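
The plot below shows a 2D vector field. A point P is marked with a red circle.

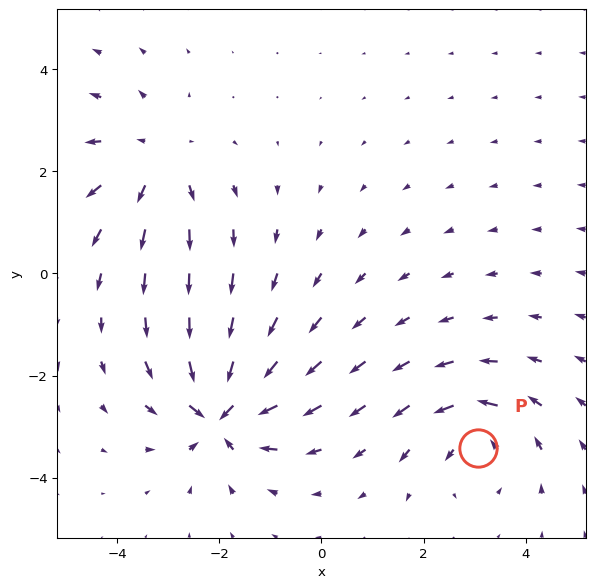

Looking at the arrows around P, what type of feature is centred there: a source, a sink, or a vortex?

vortex

At P (3.1, -3.4) the arrows circulate counterclockwise. Divergence ≈0, curl about +3 — near-zero divergence with nonzero curl is a vortex.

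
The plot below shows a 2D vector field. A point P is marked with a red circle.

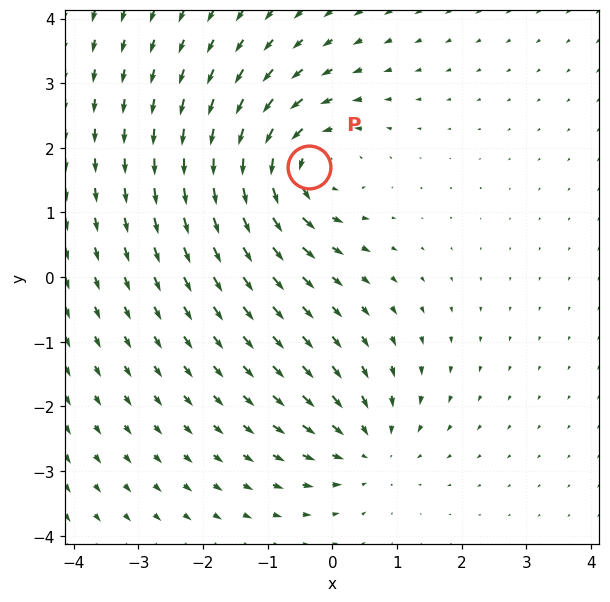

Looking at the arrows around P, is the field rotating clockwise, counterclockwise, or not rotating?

Near P at (-0.4, 1.7) the arrows circulate counterclockwise. The curl (z-component) there is about +5; positive curl means counterclockwise rotation.

counterclockwise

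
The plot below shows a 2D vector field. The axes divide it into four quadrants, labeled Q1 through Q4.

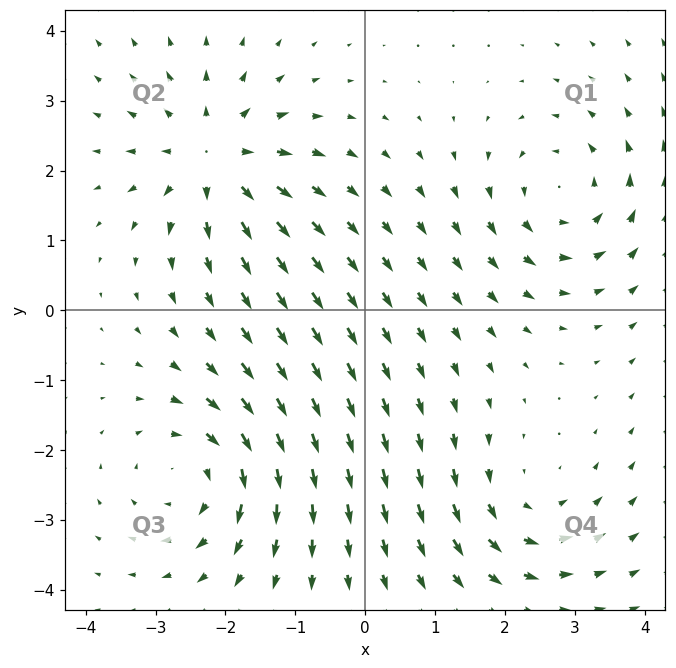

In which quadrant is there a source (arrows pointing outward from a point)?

The source sits at approximately (-2.2, 2.2), which lies in quadrant Q2. The divergence there is about +4, positive as expected for a source.

Q2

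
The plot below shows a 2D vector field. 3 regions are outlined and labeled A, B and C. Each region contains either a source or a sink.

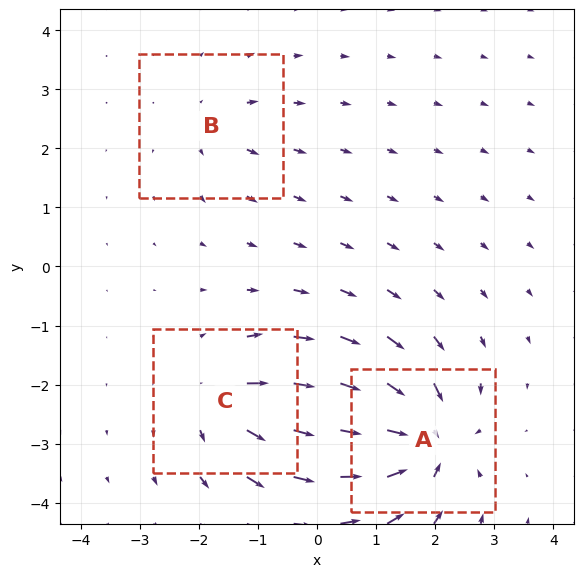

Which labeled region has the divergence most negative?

Divergence at each region's feature centre — A: about -6, B: about +2, C: about +4. Region A is most negative.

A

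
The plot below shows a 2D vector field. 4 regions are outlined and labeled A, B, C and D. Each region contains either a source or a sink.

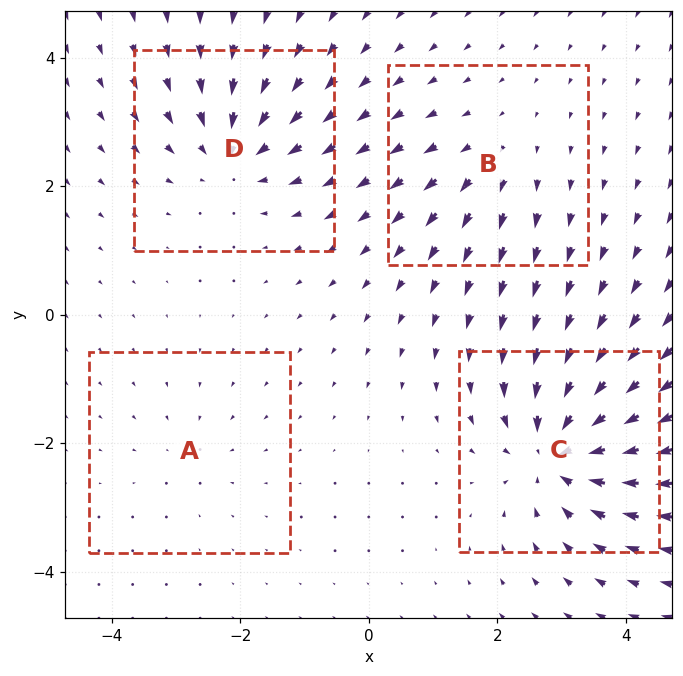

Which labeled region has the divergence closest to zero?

Divergence at each region's feature centre — A: about -2, B: about +3, C: about -8, D: about -5. Region A is closest to zero.

A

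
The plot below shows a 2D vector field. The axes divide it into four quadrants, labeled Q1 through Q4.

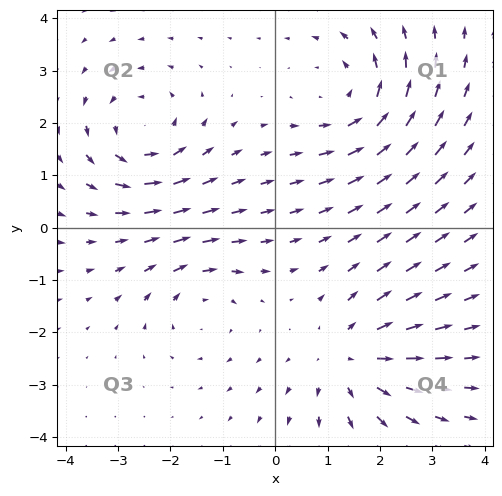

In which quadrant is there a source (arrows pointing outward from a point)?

The source sits at approximately (1.4, -2.5), which lies in quadrant Q4. The divergence there is about +4, positive as expected for a source.

Q4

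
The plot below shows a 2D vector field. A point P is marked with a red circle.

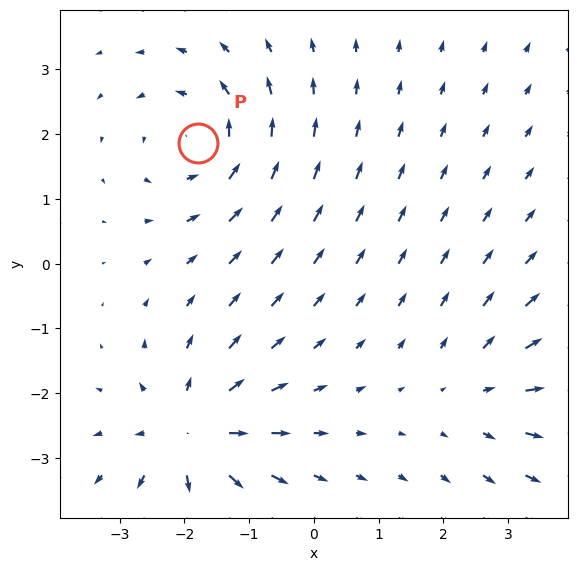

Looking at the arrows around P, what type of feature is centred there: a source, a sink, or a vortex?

At P (-1.8, 1.9) the arrows circulate counterclockwise. Divergence ≈0, curl about +4 — near-zero divergence with nonzero curl is a vortex.

vortex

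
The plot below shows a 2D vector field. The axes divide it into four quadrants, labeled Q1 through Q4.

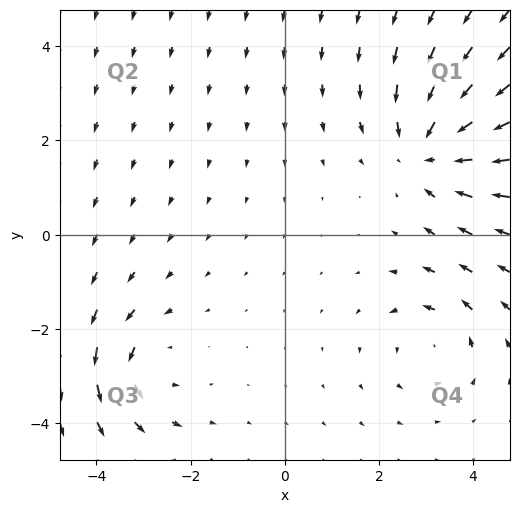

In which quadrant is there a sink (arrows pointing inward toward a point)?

Q1

The sink sits at approximately (3.1, 1.8), which lies in quadrant Q1. The divergence there is about -4, negative as expected for a sink.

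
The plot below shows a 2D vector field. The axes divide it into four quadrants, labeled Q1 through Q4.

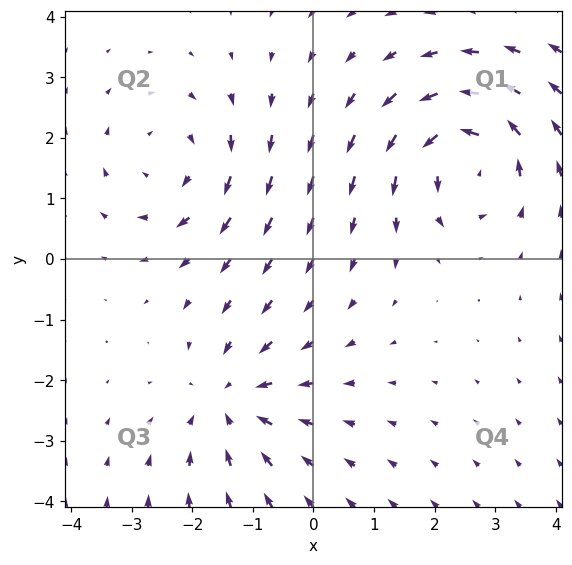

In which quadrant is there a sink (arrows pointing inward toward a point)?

The sink sits at approximately (-1.4, -2.3), which lies in quadrant Q3. The divergence there is about -4, negative as expected for a sink.

Q3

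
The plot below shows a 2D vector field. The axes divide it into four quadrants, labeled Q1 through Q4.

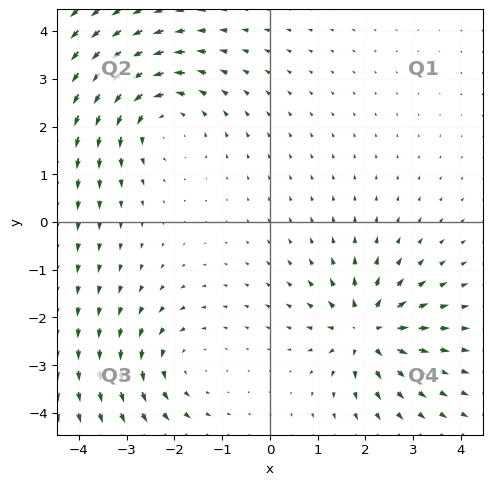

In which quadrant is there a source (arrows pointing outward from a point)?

The source sits at approximately (2.0, -2.3), which lies in quadrant Q4. The divergence there is about +7, positive as expected for a source.

Q4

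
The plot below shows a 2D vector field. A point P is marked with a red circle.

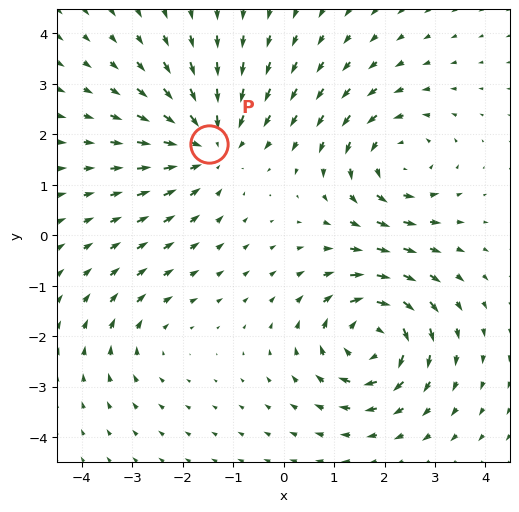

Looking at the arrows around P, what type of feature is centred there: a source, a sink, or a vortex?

At P (-1.5, 1.8) the arrows converge inward. Divergence about -4, curl ≈0 — negative divergence with near-zero curl is a sink.

sink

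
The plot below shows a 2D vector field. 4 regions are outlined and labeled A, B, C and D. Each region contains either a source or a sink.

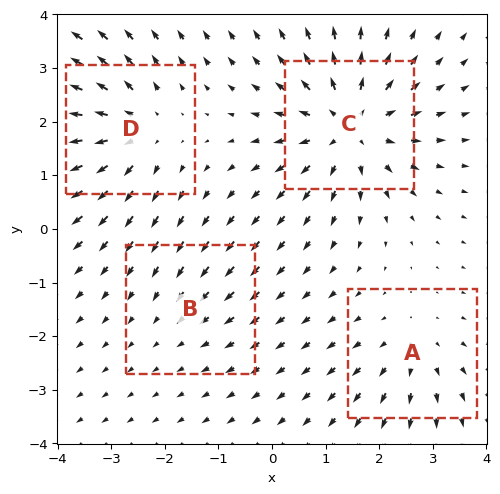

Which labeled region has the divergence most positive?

C

Divergence at each region's feature centre — A: about +3, B: about -2, C: about +7, D: about +5. Region C is most positive.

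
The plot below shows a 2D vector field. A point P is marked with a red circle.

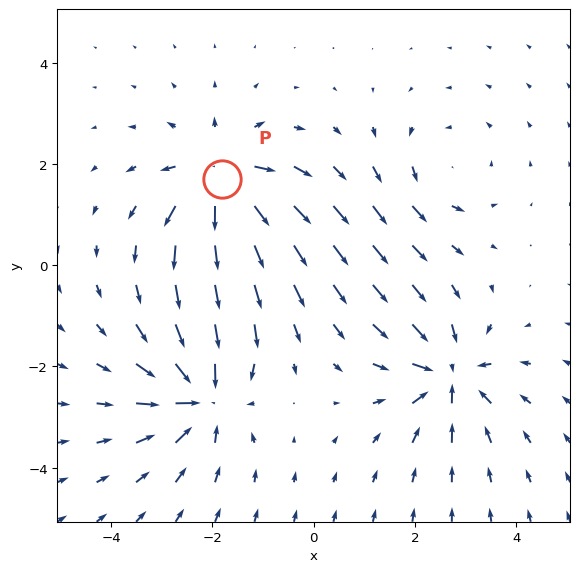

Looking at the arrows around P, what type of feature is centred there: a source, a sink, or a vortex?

source

At P (-1.8, 1.7) the arrows spread outward. Divergence about +7, curl ≈0 — positive divergence with near-zero curl is a source.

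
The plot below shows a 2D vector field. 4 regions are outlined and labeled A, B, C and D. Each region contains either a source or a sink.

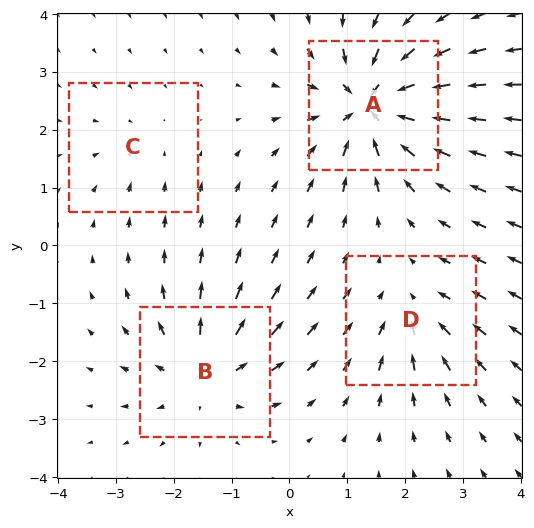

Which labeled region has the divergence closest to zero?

C

Divergence at each region's feature centre — A: about -8, B: about +5, C: about -2, D: about -4. Region C is closest to zero.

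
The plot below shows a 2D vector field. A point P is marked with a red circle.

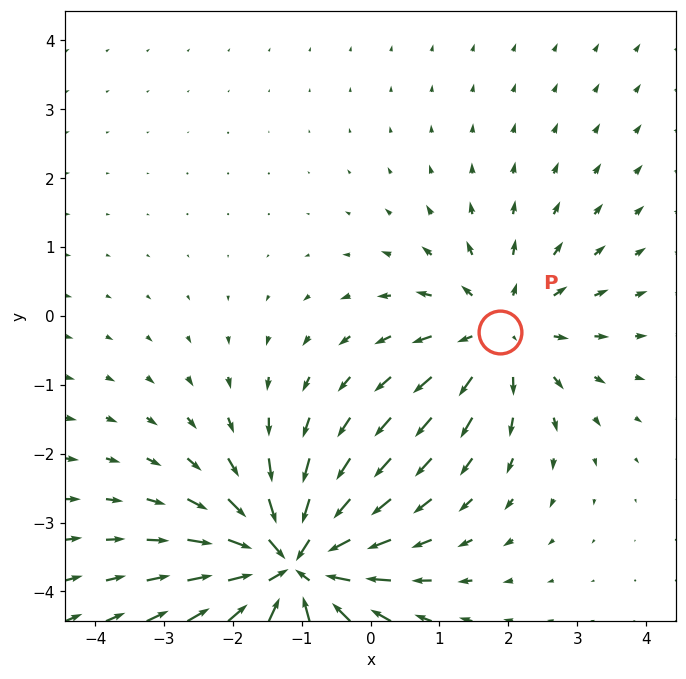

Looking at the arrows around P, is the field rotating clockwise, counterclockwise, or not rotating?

not rotating

Near P at (1.9, -0.2) the arrows show no circulation. The curl there is ≈0.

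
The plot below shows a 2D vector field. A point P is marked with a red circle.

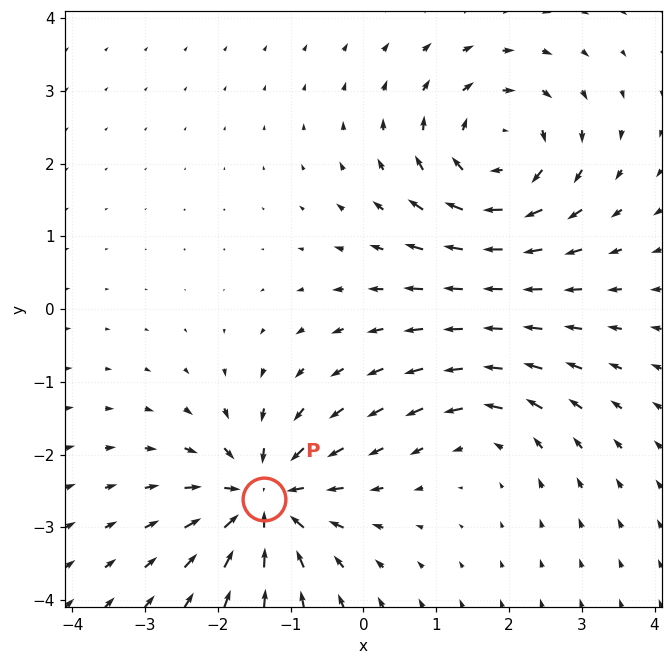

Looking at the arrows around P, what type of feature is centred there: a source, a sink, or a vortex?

sink

At P (-1.4, -2.6) the arrows converge inward. Divergence about -6, curl ≈0 — negative divergence with near-zero curl is a sink.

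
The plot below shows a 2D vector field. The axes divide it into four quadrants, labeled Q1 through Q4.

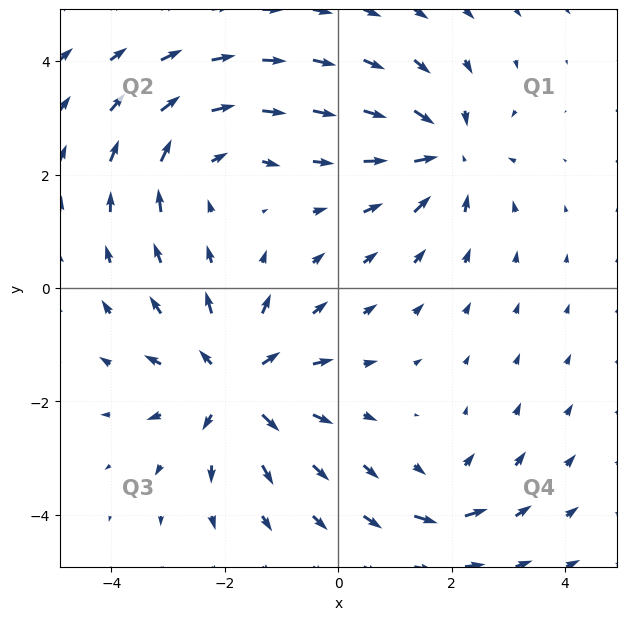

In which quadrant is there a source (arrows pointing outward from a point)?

The source sits at approximately (-1.8, -1.7), which lies in quadrant Q3. The divergence there is about +6, positive as expected for a source.

Q3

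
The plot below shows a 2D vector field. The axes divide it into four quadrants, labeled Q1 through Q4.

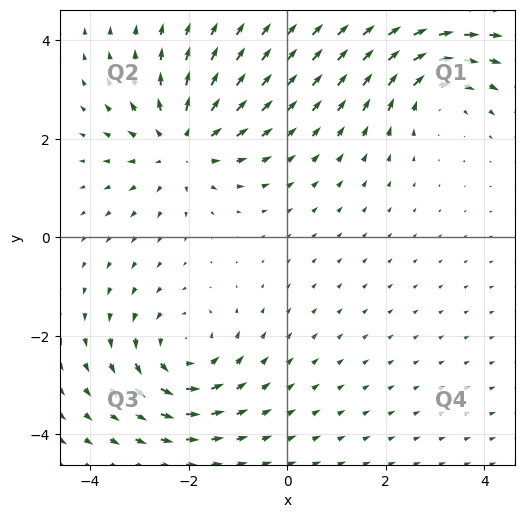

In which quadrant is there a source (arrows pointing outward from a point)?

The source sits at approximately (-2.1, 1.9), which lies in quadrant Q2. The divergence there is about +4, positive as expected for a source.

Q2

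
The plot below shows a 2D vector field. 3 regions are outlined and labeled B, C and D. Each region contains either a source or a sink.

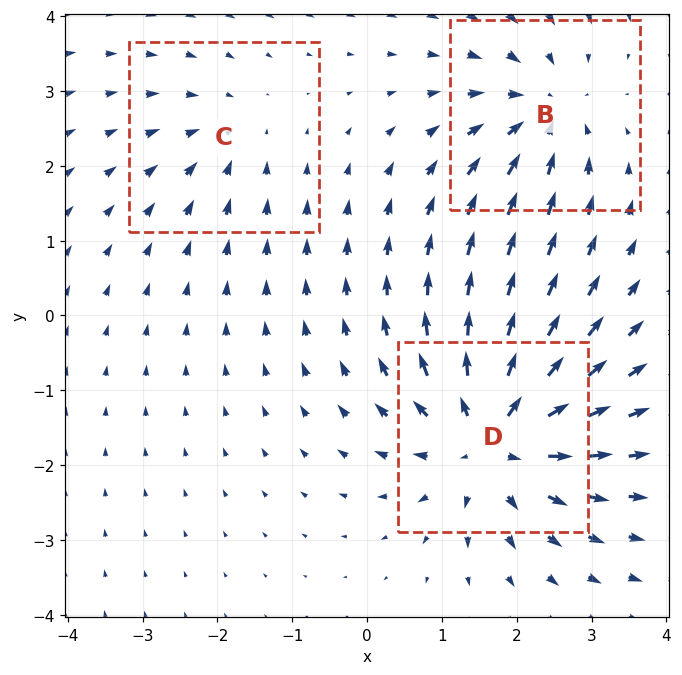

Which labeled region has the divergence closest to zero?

Divergence at each region's feature centre — B: about -3, C: about -2, D: about +5. Region C is closest to zero.

C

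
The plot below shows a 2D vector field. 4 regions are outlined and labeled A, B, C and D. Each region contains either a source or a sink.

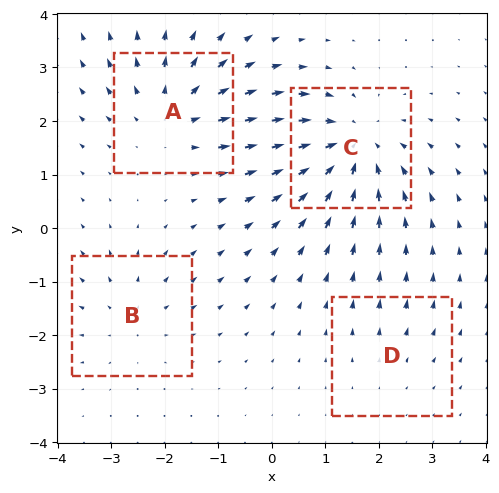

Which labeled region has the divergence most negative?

Divergence at each region's feature centre — A: about +5, B: about +3, C: about -6, D: about +2. Region C is most negative.

C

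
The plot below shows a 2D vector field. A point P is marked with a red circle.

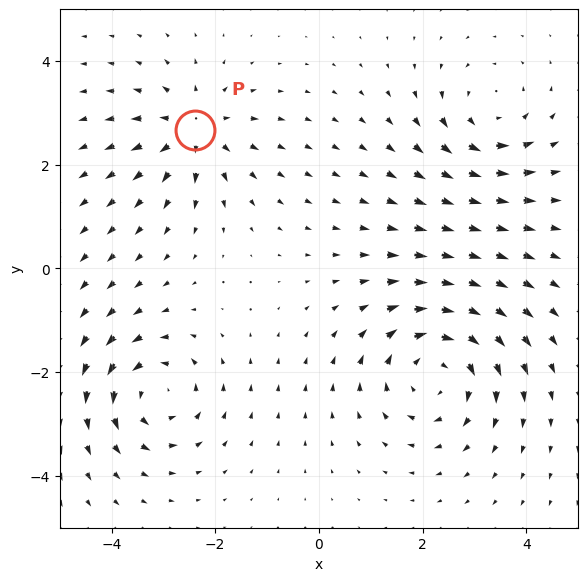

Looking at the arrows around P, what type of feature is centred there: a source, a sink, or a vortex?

source

At P (-2.4, 2.7) the arrows spread outward. Divergence about +4, curl ≈0 — positive divergence with near-zero curl is a source.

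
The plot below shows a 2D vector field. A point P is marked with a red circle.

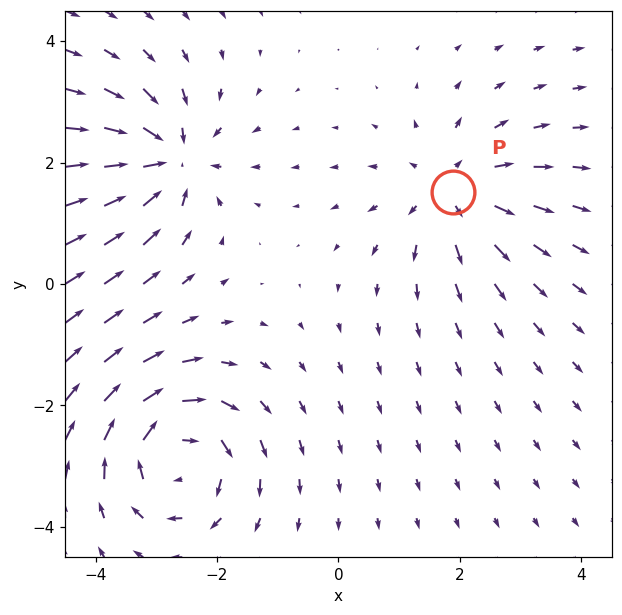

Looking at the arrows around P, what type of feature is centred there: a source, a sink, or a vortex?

At P (1.9, 1.5) the arrows spread outward. Divergence about +4, curl ≈0 — positive divergence with near-zero curl is a source.

source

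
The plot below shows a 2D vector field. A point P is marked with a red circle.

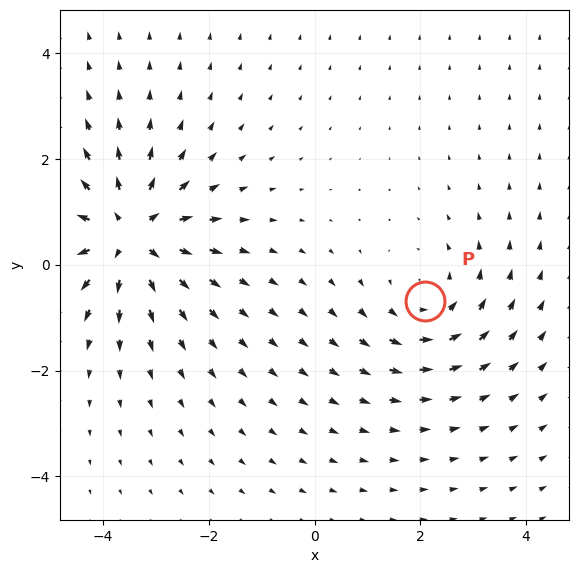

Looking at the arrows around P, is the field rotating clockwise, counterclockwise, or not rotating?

counterclockwise

Near P at (2.1, -0.7) the arrows circulate counterclockwise. The curl (z-component) there is about +3; positive curl means counterclockwise rotation.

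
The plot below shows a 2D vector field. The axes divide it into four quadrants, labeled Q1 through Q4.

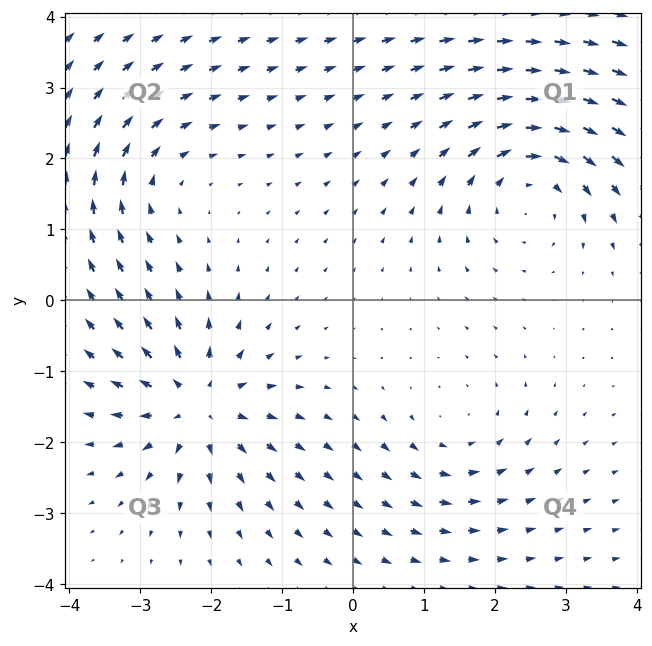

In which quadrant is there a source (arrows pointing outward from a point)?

Q3

The source sits at approximately (-2.2, -1.5), which lies in quadrant Q3. The divergence there is about +5, positive as expected for a source.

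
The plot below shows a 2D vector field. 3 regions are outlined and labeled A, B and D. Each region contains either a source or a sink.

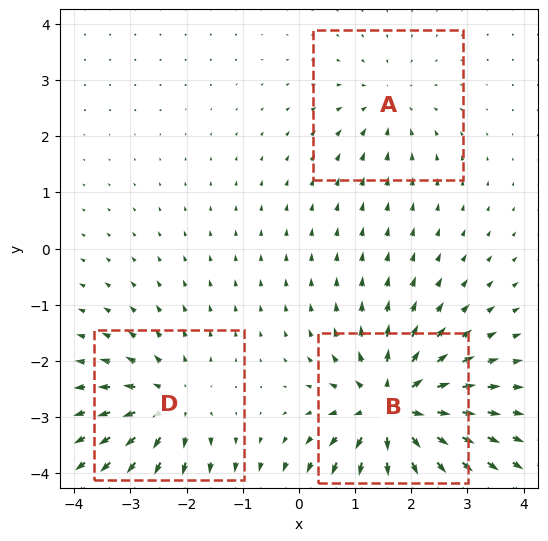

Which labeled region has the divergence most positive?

B

Divergence at each region's feature centre — A: about -2, B: about +6, D: about +4. Region B is most positive.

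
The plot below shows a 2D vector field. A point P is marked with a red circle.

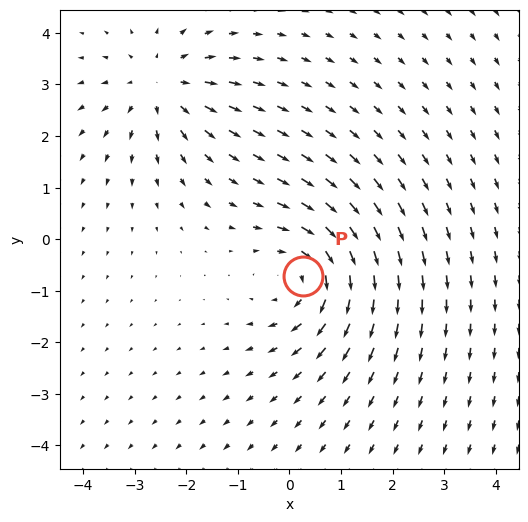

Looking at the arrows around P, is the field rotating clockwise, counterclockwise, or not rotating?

clockwise

Near P at (0.3, -0.7) the arrows circulate clockwise. The curl (z-component) there is about -4; negative curl means clockwise rotation.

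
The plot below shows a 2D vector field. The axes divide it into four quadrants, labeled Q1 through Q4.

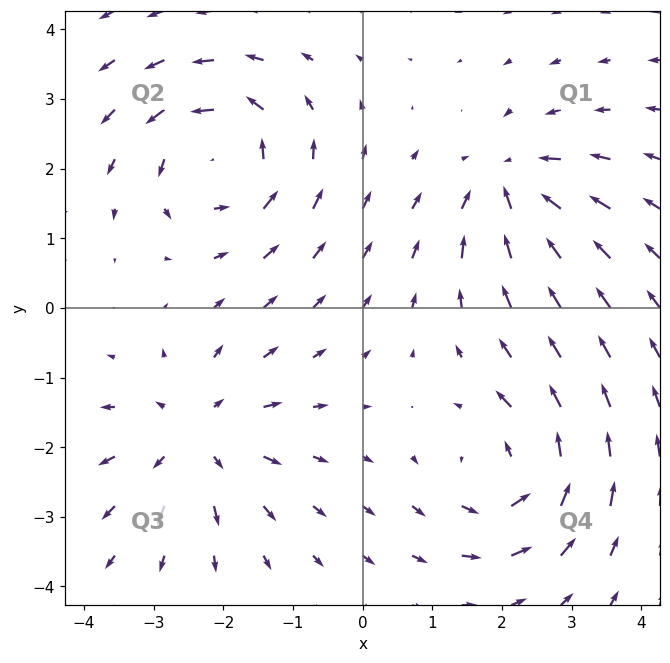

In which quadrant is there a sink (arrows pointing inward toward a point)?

Q1

The sink sits at approximately (2.1, 1.8), which lies in quadrant Q1. The divergence there is about -5, negative as expected for a sink.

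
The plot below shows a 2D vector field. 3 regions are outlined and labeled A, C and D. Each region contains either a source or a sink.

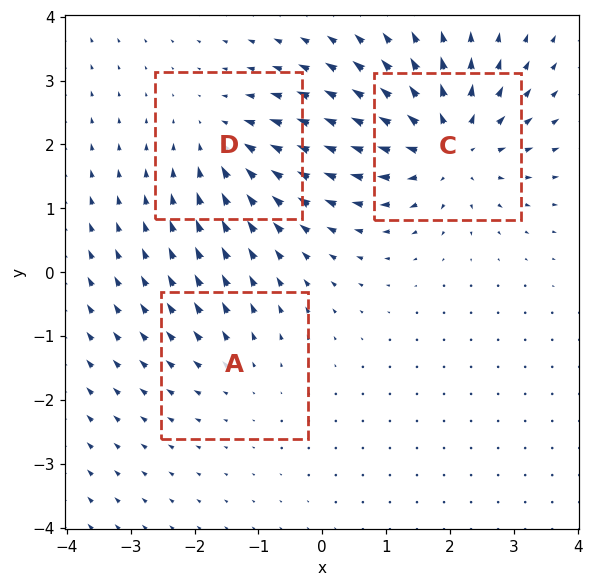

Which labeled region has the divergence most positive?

Divergence at each region's feature centre — A: about +2, C: about +5, D: about -3. Region C is most positive.

C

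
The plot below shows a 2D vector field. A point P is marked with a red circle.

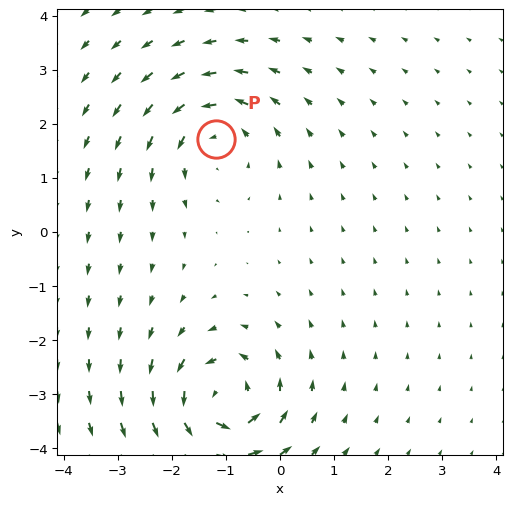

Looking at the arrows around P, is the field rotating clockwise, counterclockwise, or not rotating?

counterclockwise

Near P at (-1.2, 1.7) the arrows circulate counterclockwise. The curl (z-component) there is about +4; positive curl means counterclockwise rotation.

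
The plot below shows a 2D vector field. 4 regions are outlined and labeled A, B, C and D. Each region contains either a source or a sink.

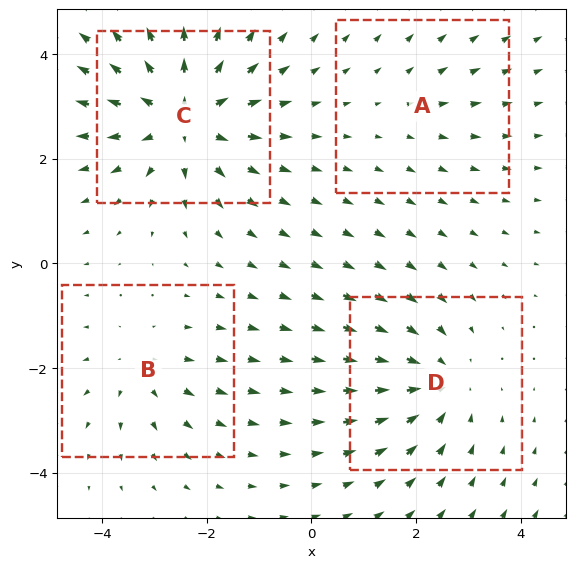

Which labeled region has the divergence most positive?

C

Divergence at each region's feature centre — A: about +2, B: about +3, C: about +6, D: about -4. Region C is most positive.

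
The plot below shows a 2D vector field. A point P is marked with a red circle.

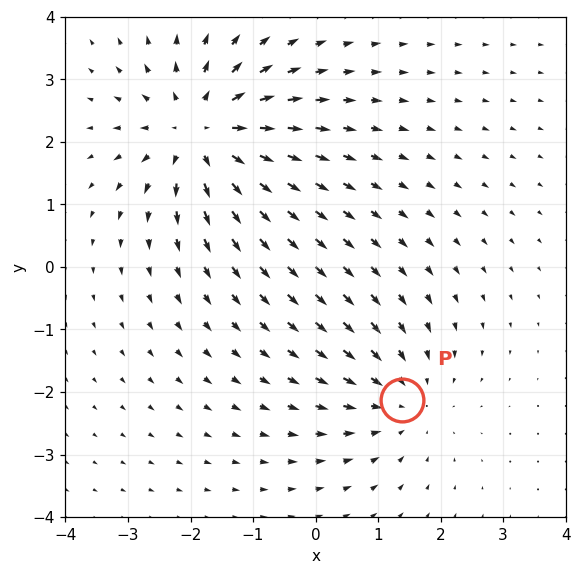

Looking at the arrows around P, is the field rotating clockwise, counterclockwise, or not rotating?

not rotating

Near P at (1.4, -2.1) the arrows show no circulation. The curl there is ≈0.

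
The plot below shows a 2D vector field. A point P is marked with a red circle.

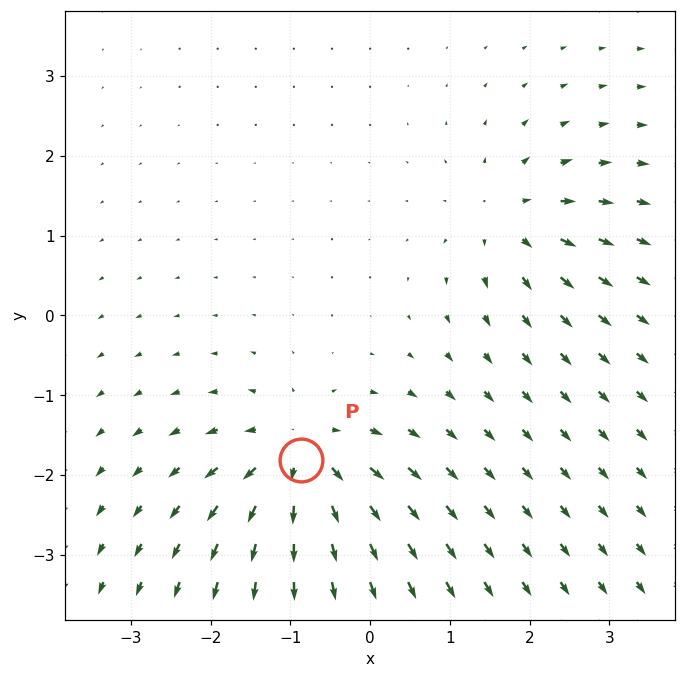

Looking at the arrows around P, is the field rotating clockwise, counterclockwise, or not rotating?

Near P at (-0.9, -1.8) the arrows show no circulation. The curl there is ≈0.

not rotating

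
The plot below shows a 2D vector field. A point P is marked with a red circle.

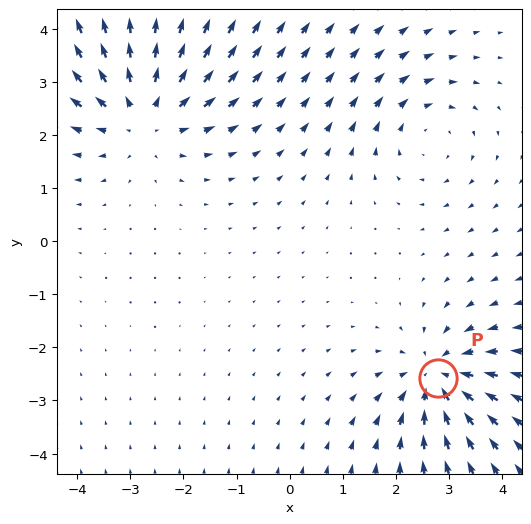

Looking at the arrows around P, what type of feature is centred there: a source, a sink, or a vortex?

sink

At P (2.8, -2.6) the arrows converge inward. Divergence about -5, curl ≈0 — negative divergence with near-zero curl is a sink.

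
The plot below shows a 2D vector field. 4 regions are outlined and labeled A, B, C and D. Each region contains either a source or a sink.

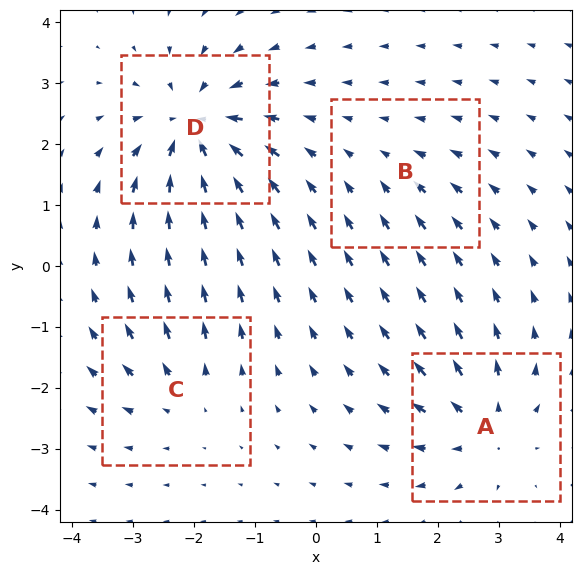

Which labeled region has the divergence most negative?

D

Divergence at each region's feature centre — A: about +5, B: about -2, C: about +3, D: about -7. Region D is most negative.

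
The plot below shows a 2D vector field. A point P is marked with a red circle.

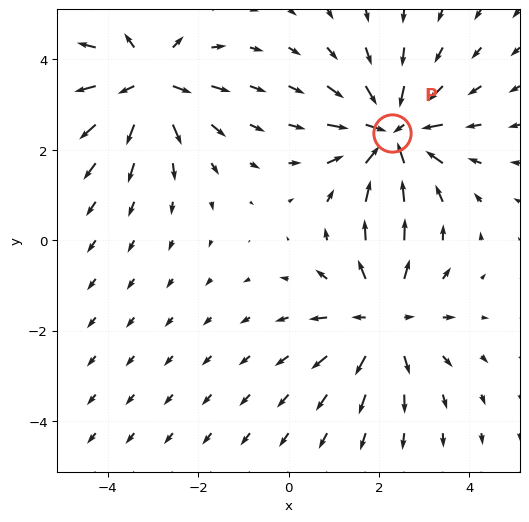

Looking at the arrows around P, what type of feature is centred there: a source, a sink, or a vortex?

sink

At P (2.3, 2.4) the arrows converge inward. Divergence about -5, curl ≈0 — negative divergence with near-zero curl is a sink.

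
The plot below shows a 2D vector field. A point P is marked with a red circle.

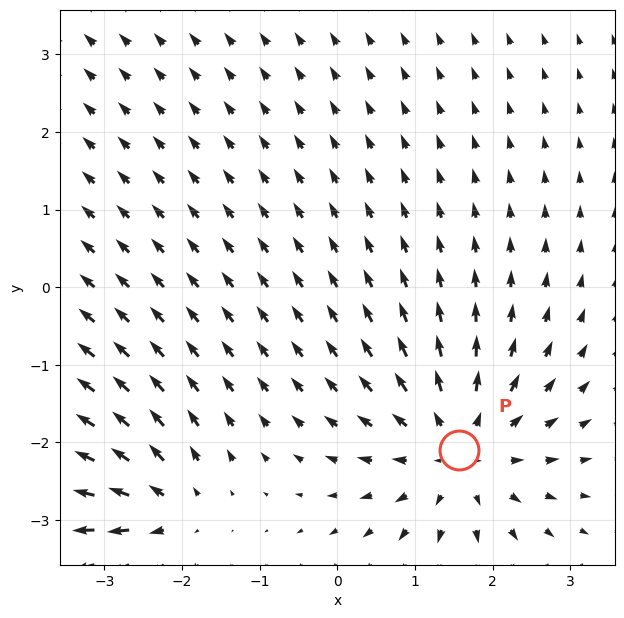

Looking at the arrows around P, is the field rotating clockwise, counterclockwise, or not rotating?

Near P at (1.6, -2.1) the arrows show no circulation. The curl there is ≈0.

not rotating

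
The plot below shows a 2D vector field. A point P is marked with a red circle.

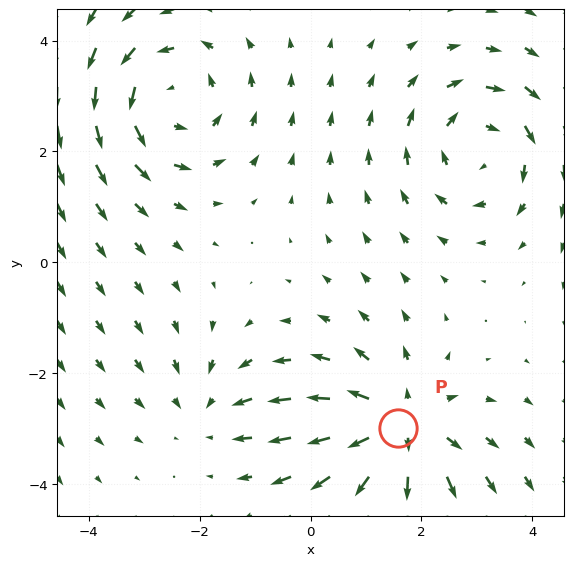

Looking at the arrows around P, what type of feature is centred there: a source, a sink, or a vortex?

source

At P (1.6, -3.0) the arrows spread outward. Divergence about +4, curl ≈0 — positive divergence with near-zero curl is a source.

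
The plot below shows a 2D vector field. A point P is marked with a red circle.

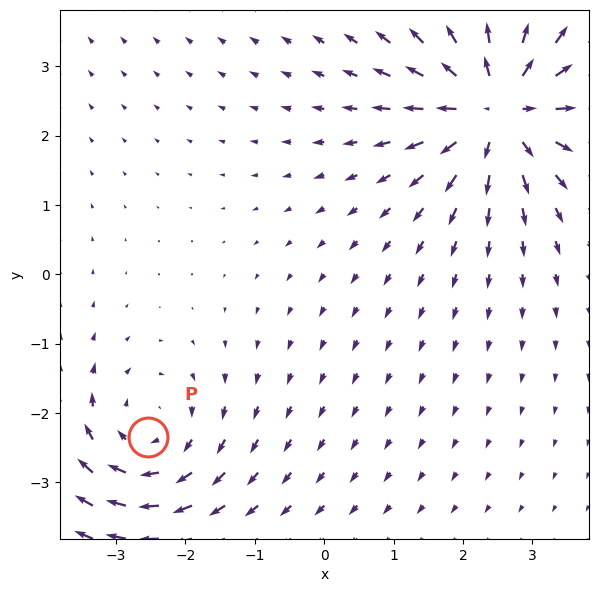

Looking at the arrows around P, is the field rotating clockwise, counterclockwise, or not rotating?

clockwise

Near P at (-2.5, -2.3) the arrows circulate clockwise. The curl (z-component) there is about -3; negative curl means clockwise rotation.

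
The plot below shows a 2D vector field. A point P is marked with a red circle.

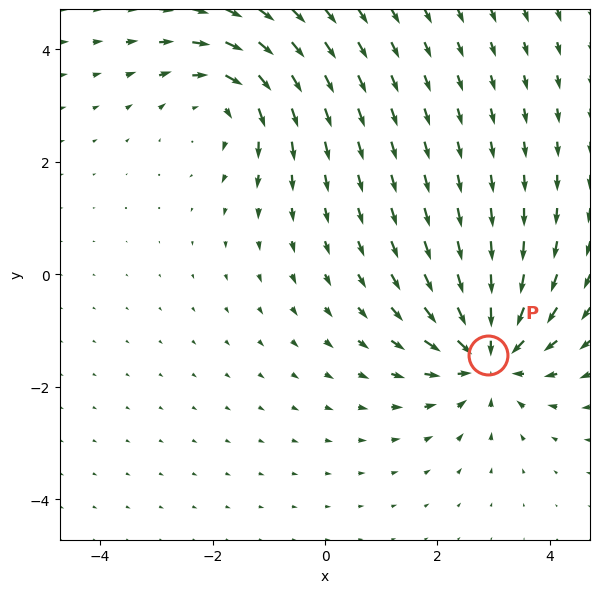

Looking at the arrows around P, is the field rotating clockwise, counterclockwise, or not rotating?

Near P at (2.9, -1.4) the arrows show no circulation. The curl there is ≈0.

not rotating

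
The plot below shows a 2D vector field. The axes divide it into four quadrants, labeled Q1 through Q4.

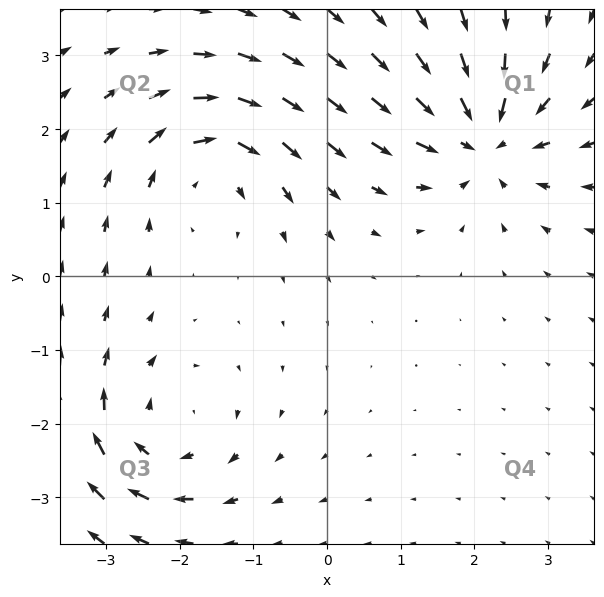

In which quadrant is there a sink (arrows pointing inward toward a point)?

The sink sits at approximately (2.1, 1.9), which lies in quadrant Q1. The divergence there is about -6, negative as expected for a sink.

Q1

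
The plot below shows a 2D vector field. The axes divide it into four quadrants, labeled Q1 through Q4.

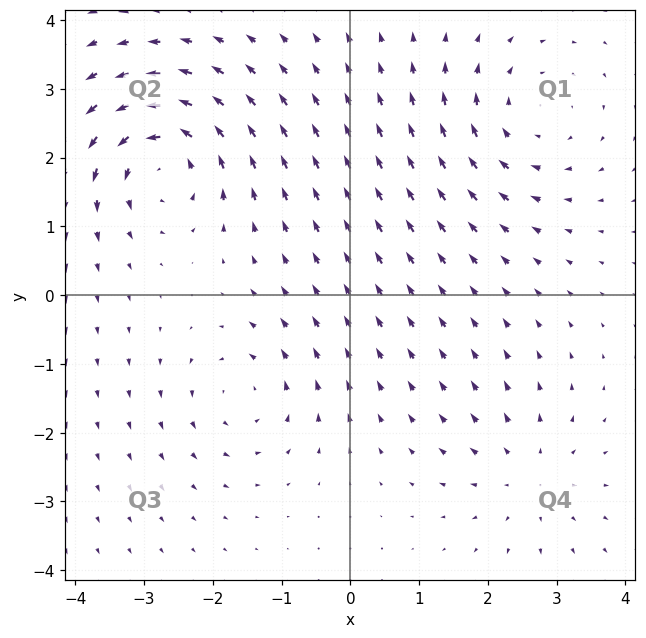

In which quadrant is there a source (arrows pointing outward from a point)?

Q4

The source sits at approximately (2.6, -2.6), which lies in quadrant Q4. The divergence there is about +3, positive as expected for a source.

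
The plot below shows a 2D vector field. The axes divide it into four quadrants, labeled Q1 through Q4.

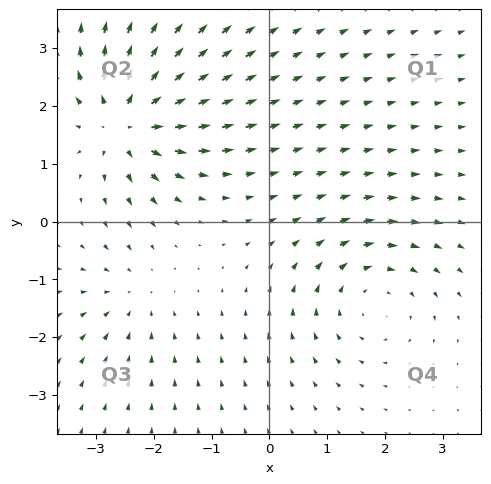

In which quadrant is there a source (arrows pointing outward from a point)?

The source sits at approximately (-2.5, 1.7), which lies in quadrant Q2. The divergence there is about +7, positive as expected for a source.

Q2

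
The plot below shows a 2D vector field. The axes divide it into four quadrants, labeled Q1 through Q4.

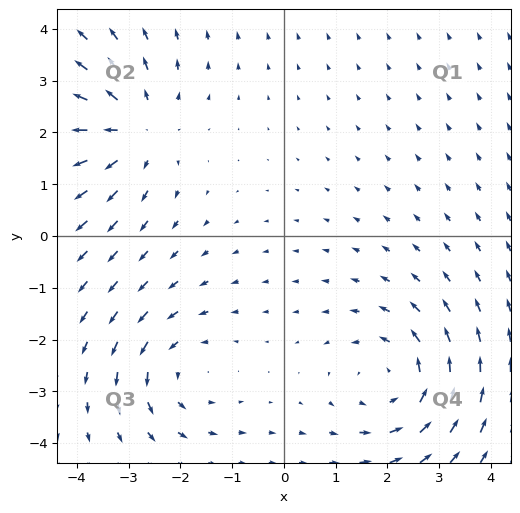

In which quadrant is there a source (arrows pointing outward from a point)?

Q2

The source sits at approximately (-2.9, 2.1), which lies in quadrant Q2. The divergence there is about +4, positive as expected for a source.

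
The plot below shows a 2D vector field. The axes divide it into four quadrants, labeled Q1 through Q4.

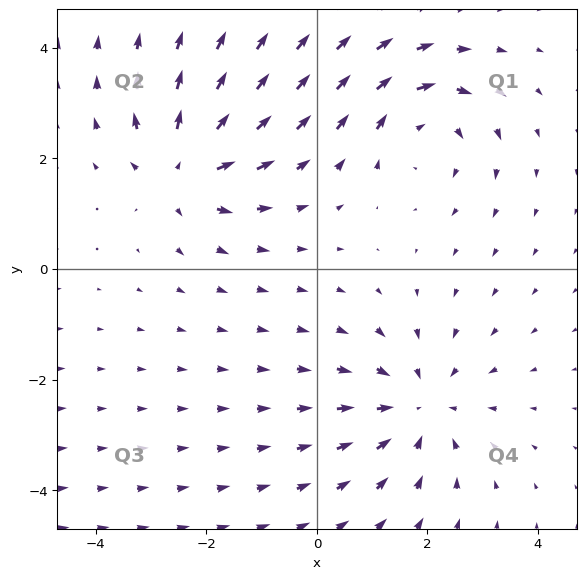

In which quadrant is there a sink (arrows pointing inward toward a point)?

The sink sits at approximately (1.8, -2.5), which lies in quadrant Q4. The divergence there is about -3, negative as expected for a sink.

Q4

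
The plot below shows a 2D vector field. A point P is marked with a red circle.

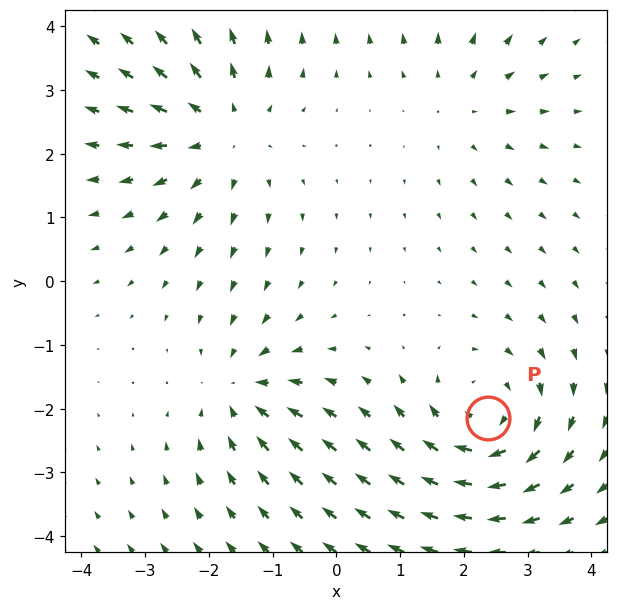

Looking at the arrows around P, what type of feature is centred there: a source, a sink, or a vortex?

vortex

At P (2.4, -2.1) the arrows circulate clockwise. Divergence ≈0, curl about -4 — near-zero divergence with nonzero curl is a vortex.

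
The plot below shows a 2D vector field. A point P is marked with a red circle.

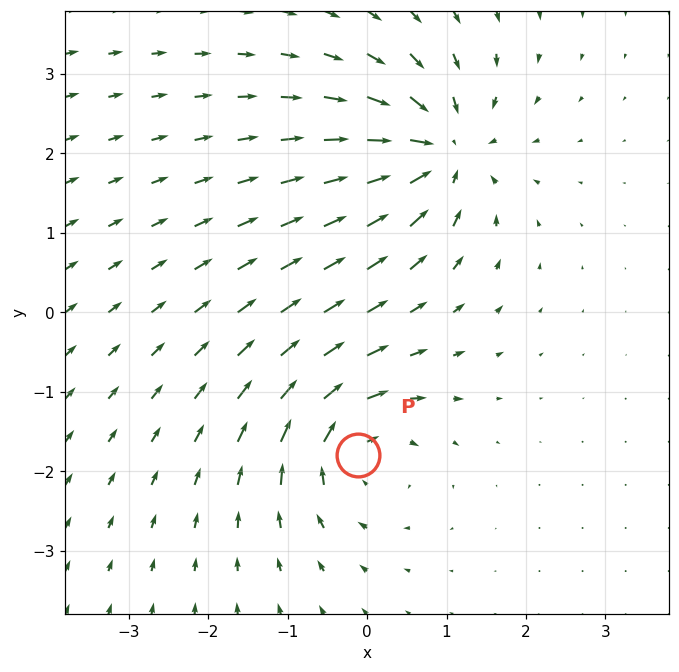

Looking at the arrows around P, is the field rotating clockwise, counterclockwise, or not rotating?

clockwise

Near P at (-0.1, -1.8) the arrows circulate clockwise. The curl (z-component) there is about -5; negative curl means clockwise rotation.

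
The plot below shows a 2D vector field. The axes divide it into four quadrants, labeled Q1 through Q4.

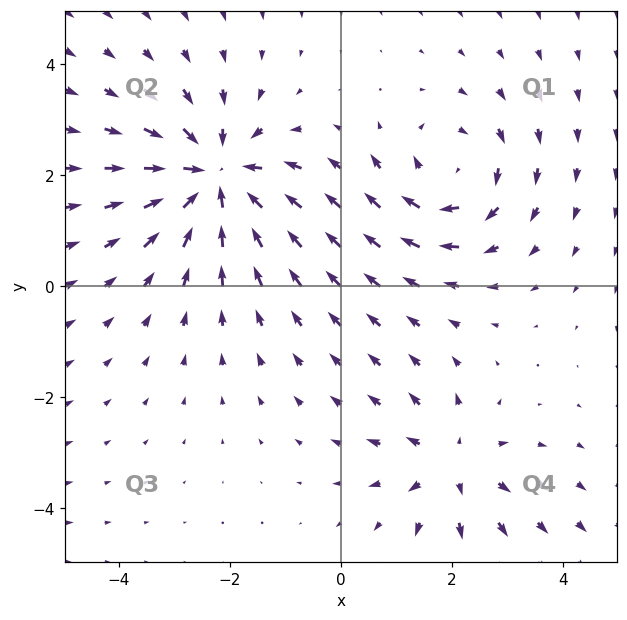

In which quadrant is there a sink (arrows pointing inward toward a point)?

The sink sits at approximately (-2.3, 2.0), which lies in quadrant Q2. The divergence there is about -4, negative as expected for a sink.

Q2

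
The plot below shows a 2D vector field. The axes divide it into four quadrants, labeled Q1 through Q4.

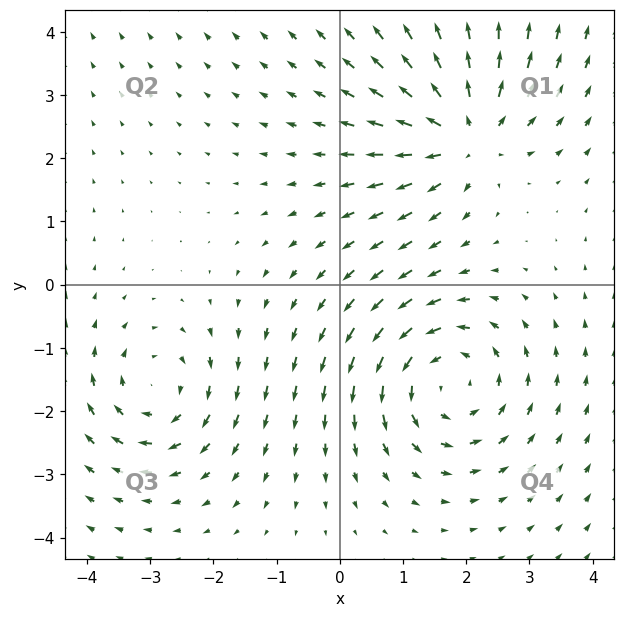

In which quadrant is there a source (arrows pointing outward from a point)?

The source sits at approximately (2.0, 2.4), which lies in quadrant Q1. The divergence there is about +5, positive as expected for a source.

Q1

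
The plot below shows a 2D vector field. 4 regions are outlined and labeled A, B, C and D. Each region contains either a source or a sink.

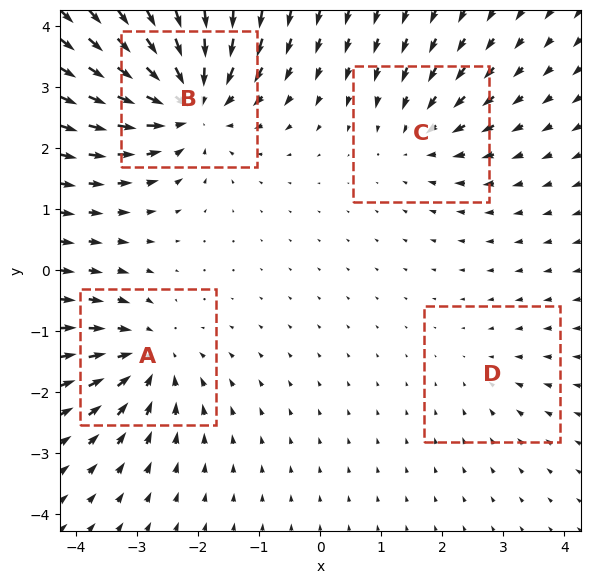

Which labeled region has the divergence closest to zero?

D

Divergence at each region's feature centre — A: about -5, B: about -8, C: about -4, D: about -2. Region D is closest to zero.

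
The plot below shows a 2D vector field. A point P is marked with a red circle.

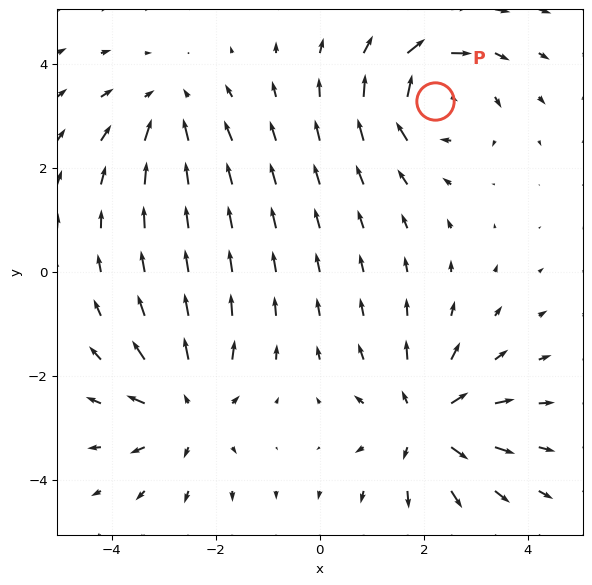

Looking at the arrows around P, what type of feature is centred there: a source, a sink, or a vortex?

vortex

At P (2.2, 3.3) the arrows circulate clockwise. Divergence ≈0, curl about -5 — near-zero divergence with nonzero curl is a vortex.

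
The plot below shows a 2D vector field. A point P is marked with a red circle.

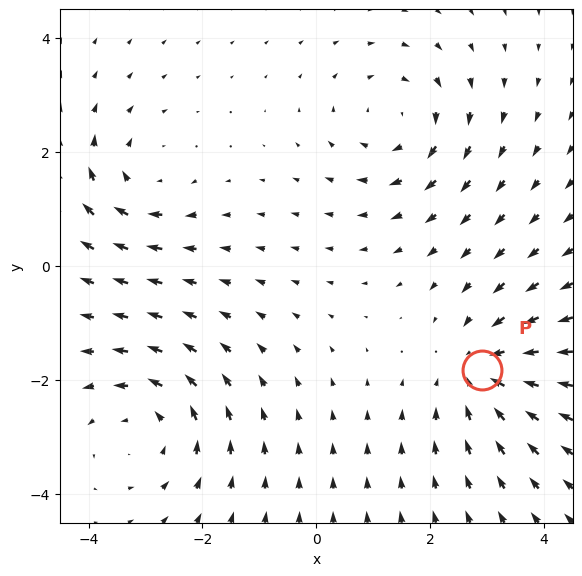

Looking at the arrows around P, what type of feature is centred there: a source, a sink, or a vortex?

At P (2.9, -1.8) the arrows converge inward. Divergence about -4, curl ≈0 — negative divergence with near-zero curl is a sink.

sink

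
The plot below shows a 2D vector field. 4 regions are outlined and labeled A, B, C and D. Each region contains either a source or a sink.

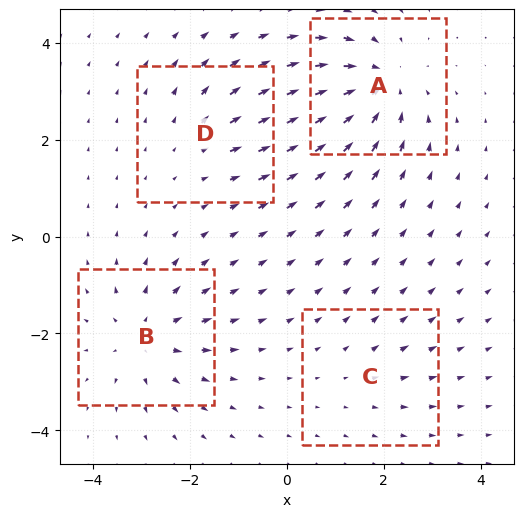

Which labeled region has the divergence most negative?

A

Divergence at each region's feature centre — A: about -6, B: about +5, C: about +2, D: about +3. Region A is most negative.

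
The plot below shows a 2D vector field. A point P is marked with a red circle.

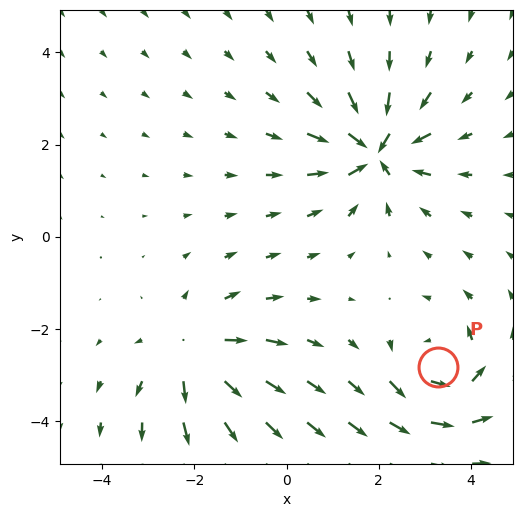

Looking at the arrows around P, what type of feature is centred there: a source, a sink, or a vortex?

At P (3.3, -2.8) the arrows circulate counterclockwise. Divergence ≈0, curl about +5 — near-zero divergence with nonzero curl is a vortex.

vortex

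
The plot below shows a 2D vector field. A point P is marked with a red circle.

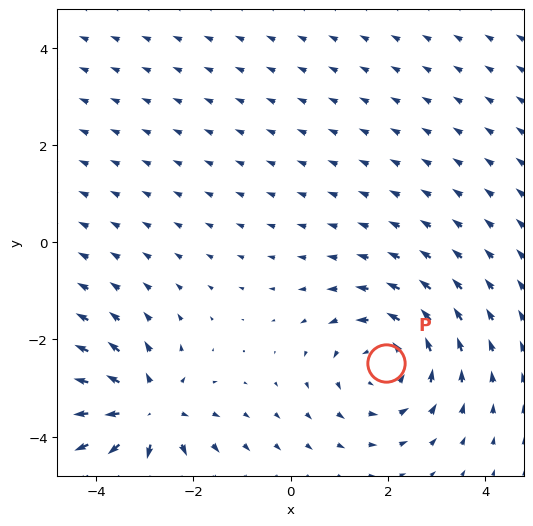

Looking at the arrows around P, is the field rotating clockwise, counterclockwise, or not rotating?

Near P at (2.0, -2.5) the arrows circulate counterclockwise. The curl (z-component) there is about +4; positive curl means counterclockwise rotation.

counterclockwise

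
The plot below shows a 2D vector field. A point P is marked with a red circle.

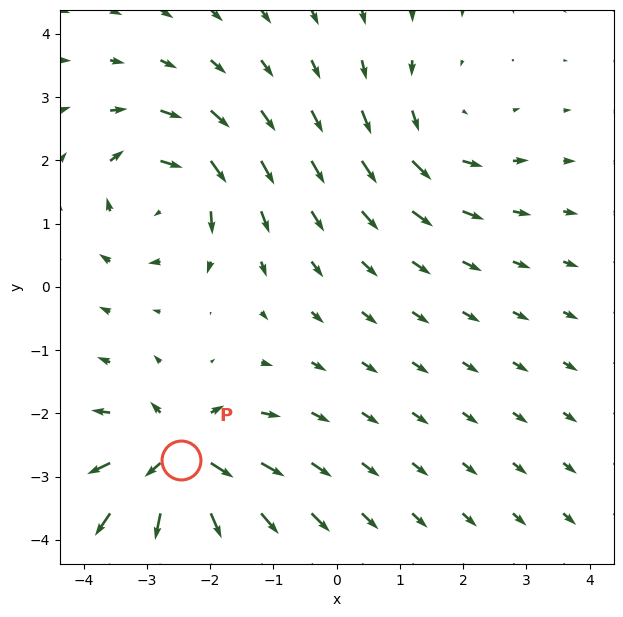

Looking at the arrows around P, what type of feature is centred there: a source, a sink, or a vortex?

source

At P (-2.5, -2.7) the arrows spread outward. Divergence about +6, curl ≈0 — positive divergence with near-zero curl is a source.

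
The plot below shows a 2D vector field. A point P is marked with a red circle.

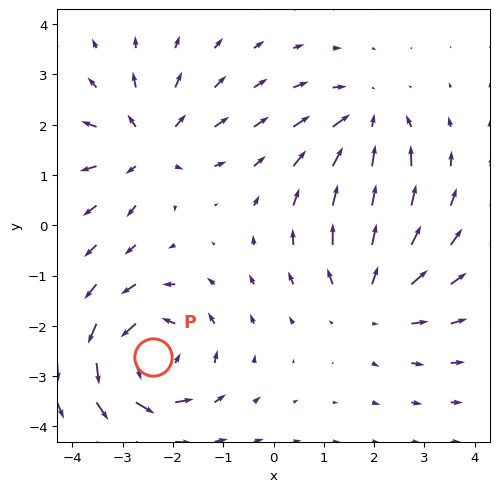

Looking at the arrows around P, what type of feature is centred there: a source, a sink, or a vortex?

At P (-2.4, -2.6) the arrows circulate counterclockwise. Divergence ≈0, curl about +6 — near-zero divergence with nonzero curl is a vortex.

vortex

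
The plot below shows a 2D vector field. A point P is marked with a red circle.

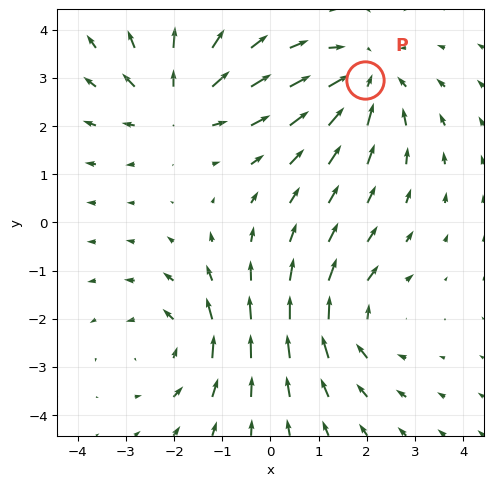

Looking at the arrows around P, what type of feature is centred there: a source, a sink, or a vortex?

sink

At P (2.0, 3.0) the arrows converge inward. Divergence about -4, curl ≈0 — negative divergence with near-zero curl is a sink.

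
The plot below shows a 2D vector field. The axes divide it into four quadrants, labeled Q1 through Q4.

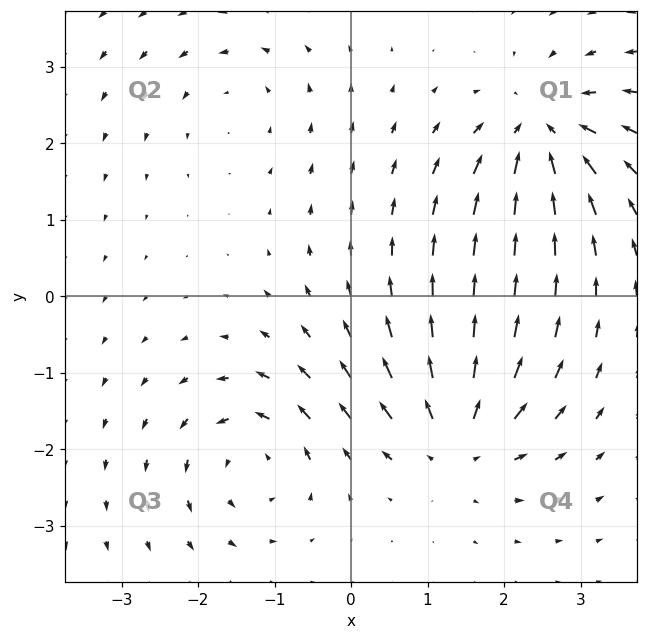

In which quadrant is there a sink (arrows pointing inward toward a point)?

Q1

The sink sits at approximately (2.5, 2.1), which lies in quadrant Q1. The divergence there is about -6, negative as expected for a sink.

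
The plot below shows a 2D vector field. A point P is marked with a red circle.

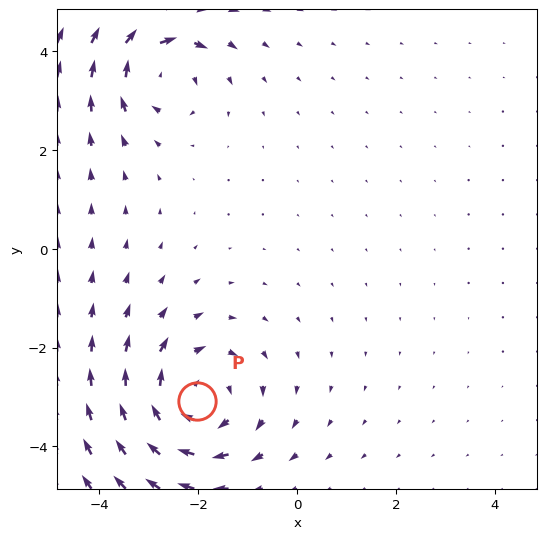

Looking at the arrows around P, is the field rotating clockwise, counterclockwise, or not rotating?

Near P at (-2.0, -3.1) the arrows circulate clockwise. The curl (z-component) there is about -4; negative curl means clockwise rotation.

clockwise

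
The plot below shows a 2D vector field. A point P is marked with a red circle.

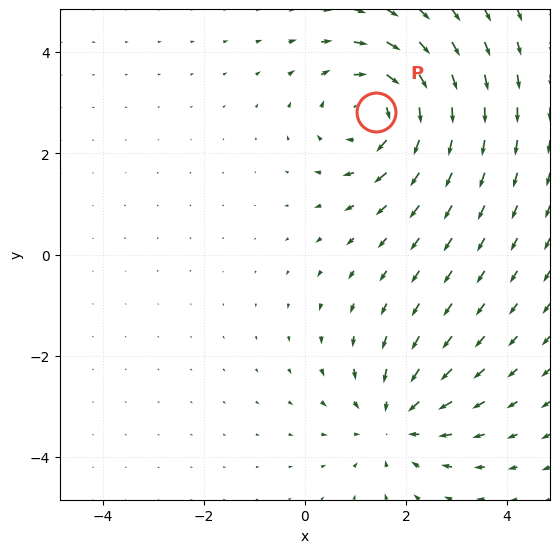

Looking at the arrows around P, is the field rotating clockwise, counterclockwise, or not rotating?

clockwise

Near P at (1.4, 2.8) the arrows circulate clockwise. The curl (z-component) there is about -4; negative curl means clockwise rotation.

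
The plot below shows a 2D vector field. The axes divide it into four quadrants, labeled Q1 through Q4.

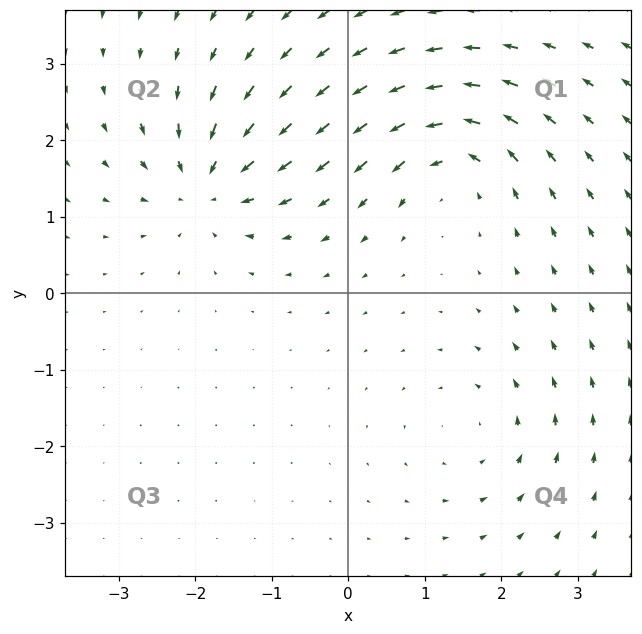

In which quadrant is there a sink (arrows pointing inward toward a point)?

Q2

The sink sits at approximately (-1.8, 1.4), which lies in quadrant Q2. The divergence there is about -7, negative as expected for a sink.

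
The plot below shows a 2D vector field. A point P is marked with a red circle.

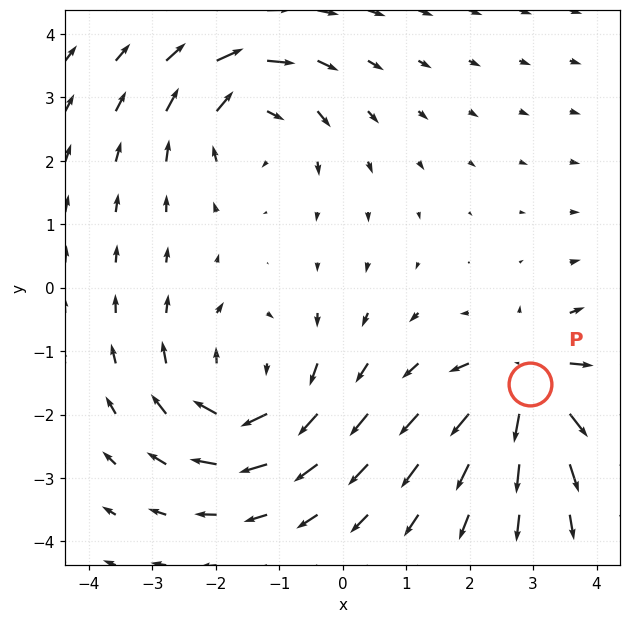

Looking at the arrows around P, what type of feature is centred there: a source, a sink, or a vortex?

source

At P (2.9, -1.5) the arrows spread outward. Divergence about +6, curl ≈0 — positive divergence with near-zero curl is a source.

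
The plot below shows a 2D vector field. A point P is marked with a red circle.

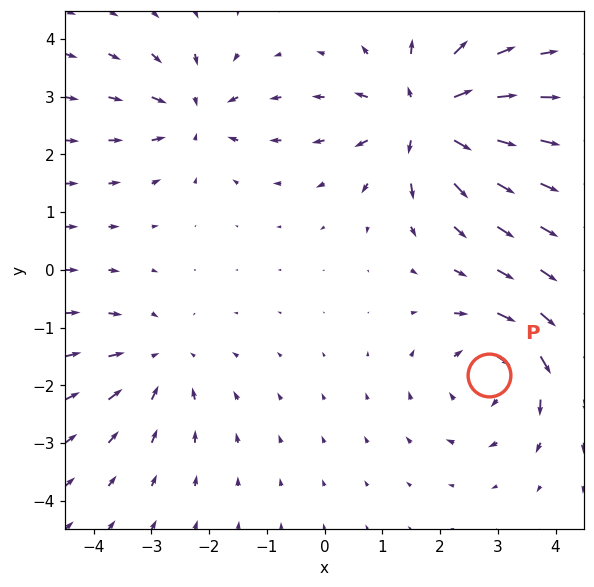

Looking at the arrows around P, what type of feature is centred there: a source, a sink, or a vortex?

vortex

At P (2.9, -1.8) the arrows circulate clockwise. Divergence ≈0, curl about -4 — near-zero divergence with nonzero curl is a vortex.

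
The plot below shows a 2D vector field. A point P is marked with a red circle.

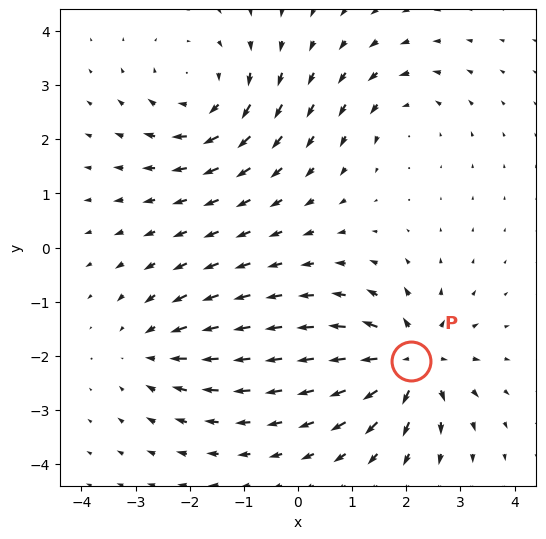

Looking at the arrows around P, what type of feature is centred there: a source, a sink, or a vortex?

At P (2.1, -2.1) the arrows spread outward. Divergence about +6, curl ≈0 — positive divergence with near-zero curl is a source.

source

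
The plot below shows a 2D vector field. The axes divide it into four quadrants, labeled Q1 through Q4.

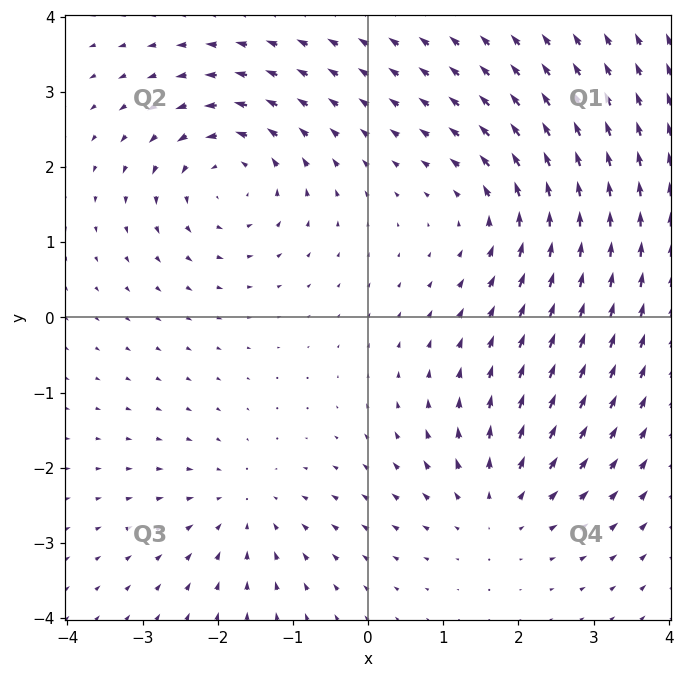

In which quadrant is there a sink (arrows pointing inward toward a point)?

The sink sits at approximately (-1.6, -2.5), which lies in quadrant Q3. The divergence there is about -3, negative as expected for a sink.

Q3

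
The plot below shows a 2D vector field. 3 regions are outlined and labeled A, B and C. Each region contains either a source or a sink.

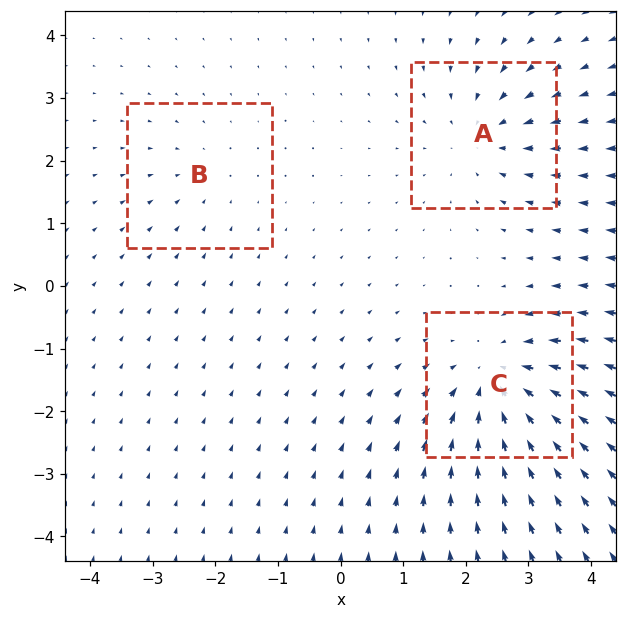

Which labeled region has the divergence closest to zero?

Divergence at each region's feature centre — A: about -3, B: about -2, C: about -5. Region B is closest to zero.

B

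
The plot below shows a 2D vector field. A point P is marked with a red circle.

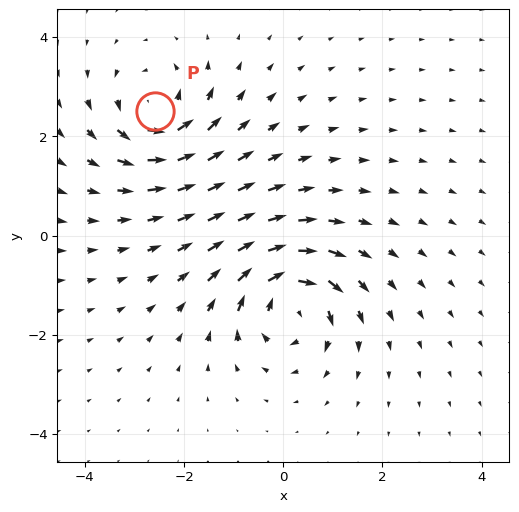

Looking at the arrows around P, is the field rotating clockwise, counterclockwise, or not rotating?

Near P at (-2.6, 2.5) the arrows circulate counterclockwise. The curl (z-component) there is about +5; positive curl means counterclockwise rotation.

counterclockwise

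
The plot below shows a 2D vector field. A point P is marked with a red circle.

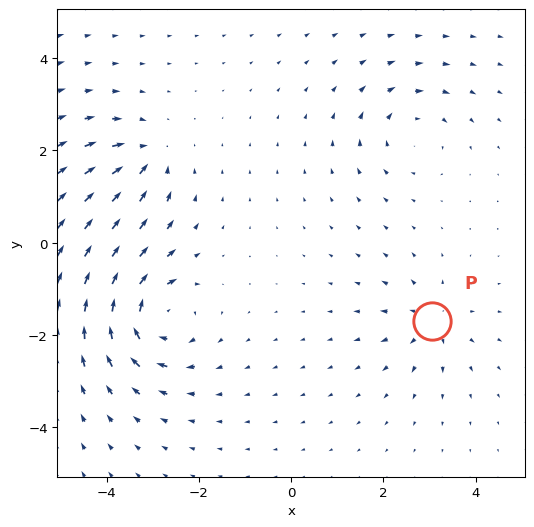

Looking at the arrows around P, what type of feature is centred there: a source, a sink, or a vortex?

At P (3.0, -1.7) the arrows spread outward. Divergence about +4, curl ≈0 — positive divergence with near-zero curl is a source.

source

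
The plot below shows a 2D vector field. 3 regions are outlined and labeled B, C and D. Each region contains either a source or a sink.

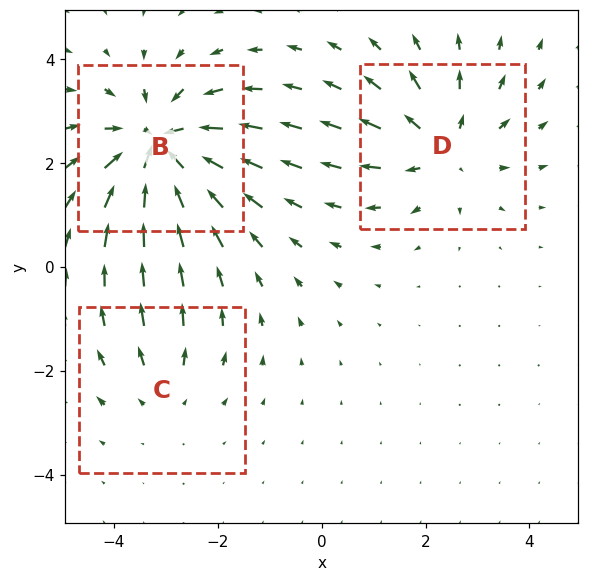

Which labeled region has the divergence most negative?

Divergence at each region's feature centre — B: about -5, C: about +2, D: about +3. Region B is most negative.

B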